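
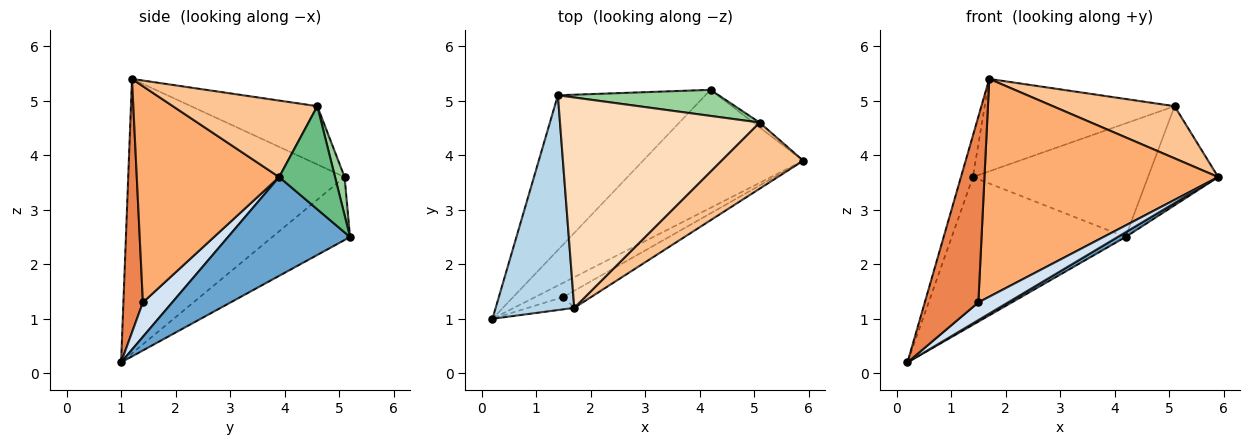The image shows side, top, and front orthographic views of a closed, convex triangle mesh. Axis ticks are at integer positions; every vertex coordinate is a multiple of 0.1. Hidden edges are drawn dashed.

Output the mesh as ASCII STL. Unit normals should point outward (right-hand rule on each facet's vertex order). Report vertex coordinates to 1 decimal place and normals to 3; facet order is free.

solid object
 facet normal 0.525 -0.034 -0.851
  outer loop
   vertex 4.2 5.2 2.5
   vertex 5.9 3.9 3.6
   vertex 0.2 1.0 0.2
  endloop
 endfacet
 facet normal -0.295 0.660 -0.691
  outer loop
   vertex 1.4 5.1 3.6
   vertex 4.2 5.2 2.5
   vertex 0.2 1.0 0.2
  endloop
 endfacet
 facet normal -0.960 0.053 0.275
  outer loop
   vertex 1.4 5.1 3.6
   vertex 0.2 1.0 0.2
   vertex 1.7 1.2 5.4
  endloop
 endfacet
 facet normal 0.610 -0.617 -0.497
  outer loop
   vertex 1.5 1.4 1.3
   vertex 0.2 1.0 0.2
   vertex 5.9 3.9 3.6
  endloop
 endfacet
 facet normal 0.341 -0.938 -0.062
  outer loop
   vertex 1.5 1.4 1.3
   vertex 1.7 1.2 5.4
   vertex 0.2 1.0 0.2
  endloop
 endfacet
 facet normal 0.519 -0.852 -0.067
  outer loop
   vertex 1.5 1.4 1.3
   vertex 5.9 3.9 3.6
   vertex 1.7 1.2 5.4
  endloop
 endfacet
 facet normal 0.592 -0.499 0.633
  outer loop
   vertex 5.1 4.6 4.9
   vertex 1.7 1.2 5.4
   vertex 5.9 3.9 3.6
  endloop
 endfacet
 facet normal -0.258 0.388 0.885
  outer loop
   vertex 5.1 4.6 4.9
   vertex 1.4 5.1 3.6
   vertex 1.7 1.2 5.4
  endloop
 endfacet
 facet normal 0.622 0.782 -0.038
  outer loop
   vertex 5.1 4.6 4.9
   vertex 5.9 3.9 3.6
   vertex 4.2 5.2 2.5
  endloop
 endfacet
 facet normal 0.053 0.973 0.223
  outer loop
   vertex 5.1 4.6 4.9
   vertex 4.2 5.2 2.5
   vertex 1.4 5.1 3.6
  endloop
 endfacet
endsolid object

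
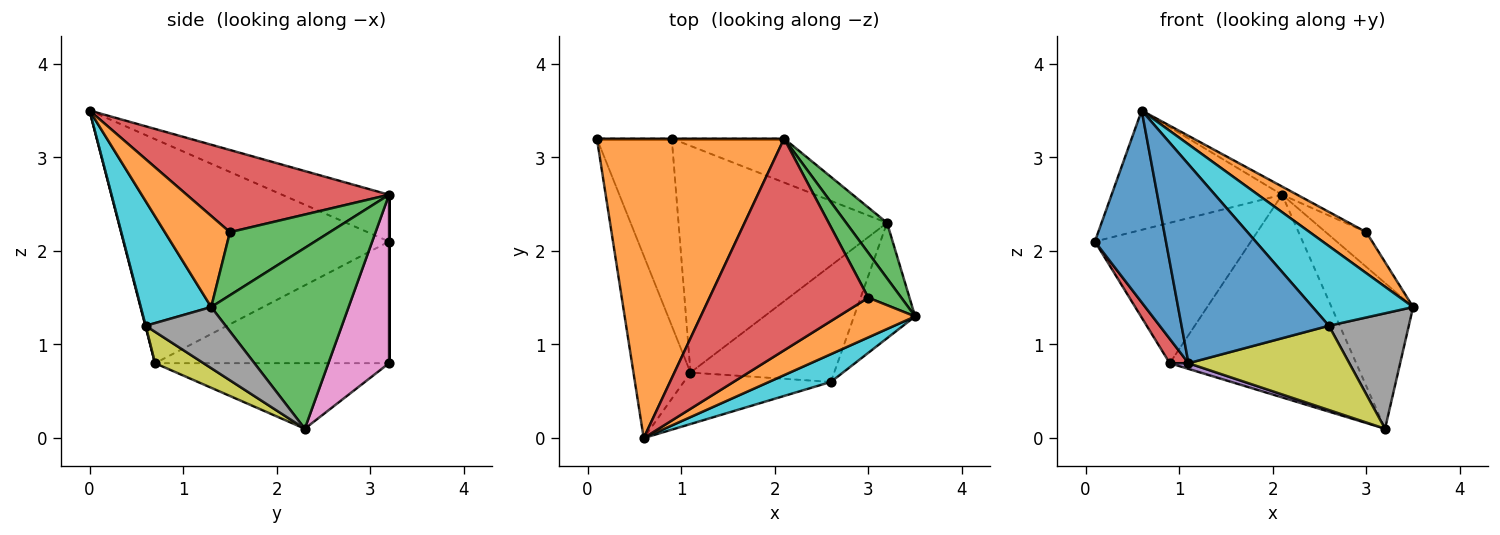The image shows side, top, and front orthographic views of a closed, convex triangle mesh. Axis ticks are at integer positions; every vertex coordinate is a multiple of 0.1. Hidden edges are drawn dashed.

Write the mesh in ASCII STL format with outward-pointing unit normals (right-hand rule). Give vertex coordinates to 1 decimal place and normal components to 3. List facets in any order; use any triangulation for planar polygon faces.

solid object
 facet normal -0.938 -0.251 -0.239
  outer loop
   vertex 1.1 0.7 0.8
   vertex 0.6 0.0 3.5
   vertex 0.1 3.2 2.1
  endloop
 endfacet
 facet normal -0.226 0.361 0.905
  outer loop
   vertex 2.1 3.2 2.6
   vertex 0.1 3.2 2.1
   vertex 0.6 0.0 3.5
  endloop
 endfacet
 facet normal 0.844 0.501 0.191
  outer loop
   vertex 2.1 3.2 2.6
   vertex 3.5 1.3 1.4
   vertex 3.2 2.3 0.1
  endloop
 endfacet
 facet normal -0.850 -0.068 -0.523
  outer loop
   vertex 0.9 3.2 0.8
   vertex 1.1 0.7 0.8
   vertex 0.1 3.2 2.1
  endloop
 endfacet
 facet normal -0.300 -0.024 -0.954
  outer loop
   vertex 0.9 3.2 0.8
   vertex 3.2 2.3 0.1
   vertex 1.1 0.7 0.8
  endloop
 endfacet
 facet normal 0.000 1.000 0.000
  outer loop
   vertex 0.9 3.2 0.8
   vertex 0.1 3.2 2.1
   vertex 2.1 3.2 2.6
  endloop
 endfacet
 facet normal 0.303 0.931 -0.202
  outer loop
   vertex 0.9 3.2 0.8
   vertex 2.1 3.2 2.6
   vertex 3.2 2.3 0.1
  endloop
 endfacet
 facet normal 0.577 -0.577 -0.577
  outer loop
   vertex 2.6 0.6 1.2
   vertex 3.2 2.3 0.1
   vertex 3.5 1.3 1.4
  endloop
 endfacet
 facet normal 0.174 -0.578 -0.798
  outer loop
   vertex 2.6 0.6 1.2
   vertex 1.1 0.7 0.8
   vertex 3.2 2.3 0.1
  endloop
 endfacet
 facet normal 0.552 -0.788 0.274
  outer loop
   vertex 2.6 0.6 1.2
   vertex 3.5 1.3 1.4
   vertex 0.6 0.0 3.5
  endloop
 endfacet
 facet normal 0.002 -0.968 -0.251
  outer loop
   vertex 2.6 0.6 1.2
   vertex 0.6 0.0 3.5
   vertex 1.1 0.7 0.8
  endloop
 endfacet
 facet normal 0.637 -0.554 0.536
  outer loop
   vertex 3.0 1.5 2.2
   vertex 0.6 0.0 3.5
   vertex 3.5 1.3 1.4
  endloop
 endfacet
 facet normal 0.834 0.339 0.436
  outer loop
   vertex 3.0 1.5 2.2
   vertex 3.5 1.3 1.4
   vertex 2.1 3.2 2.6
  endloop
 endfacet
 facet normal 0.459 0.034 0.888
  outer loop
   vertex 3.0 1.5 2.2
   vertex 2.1 3.2 2.6
   vertex 0.6 0.0 3.5
  endloop
 endfacet
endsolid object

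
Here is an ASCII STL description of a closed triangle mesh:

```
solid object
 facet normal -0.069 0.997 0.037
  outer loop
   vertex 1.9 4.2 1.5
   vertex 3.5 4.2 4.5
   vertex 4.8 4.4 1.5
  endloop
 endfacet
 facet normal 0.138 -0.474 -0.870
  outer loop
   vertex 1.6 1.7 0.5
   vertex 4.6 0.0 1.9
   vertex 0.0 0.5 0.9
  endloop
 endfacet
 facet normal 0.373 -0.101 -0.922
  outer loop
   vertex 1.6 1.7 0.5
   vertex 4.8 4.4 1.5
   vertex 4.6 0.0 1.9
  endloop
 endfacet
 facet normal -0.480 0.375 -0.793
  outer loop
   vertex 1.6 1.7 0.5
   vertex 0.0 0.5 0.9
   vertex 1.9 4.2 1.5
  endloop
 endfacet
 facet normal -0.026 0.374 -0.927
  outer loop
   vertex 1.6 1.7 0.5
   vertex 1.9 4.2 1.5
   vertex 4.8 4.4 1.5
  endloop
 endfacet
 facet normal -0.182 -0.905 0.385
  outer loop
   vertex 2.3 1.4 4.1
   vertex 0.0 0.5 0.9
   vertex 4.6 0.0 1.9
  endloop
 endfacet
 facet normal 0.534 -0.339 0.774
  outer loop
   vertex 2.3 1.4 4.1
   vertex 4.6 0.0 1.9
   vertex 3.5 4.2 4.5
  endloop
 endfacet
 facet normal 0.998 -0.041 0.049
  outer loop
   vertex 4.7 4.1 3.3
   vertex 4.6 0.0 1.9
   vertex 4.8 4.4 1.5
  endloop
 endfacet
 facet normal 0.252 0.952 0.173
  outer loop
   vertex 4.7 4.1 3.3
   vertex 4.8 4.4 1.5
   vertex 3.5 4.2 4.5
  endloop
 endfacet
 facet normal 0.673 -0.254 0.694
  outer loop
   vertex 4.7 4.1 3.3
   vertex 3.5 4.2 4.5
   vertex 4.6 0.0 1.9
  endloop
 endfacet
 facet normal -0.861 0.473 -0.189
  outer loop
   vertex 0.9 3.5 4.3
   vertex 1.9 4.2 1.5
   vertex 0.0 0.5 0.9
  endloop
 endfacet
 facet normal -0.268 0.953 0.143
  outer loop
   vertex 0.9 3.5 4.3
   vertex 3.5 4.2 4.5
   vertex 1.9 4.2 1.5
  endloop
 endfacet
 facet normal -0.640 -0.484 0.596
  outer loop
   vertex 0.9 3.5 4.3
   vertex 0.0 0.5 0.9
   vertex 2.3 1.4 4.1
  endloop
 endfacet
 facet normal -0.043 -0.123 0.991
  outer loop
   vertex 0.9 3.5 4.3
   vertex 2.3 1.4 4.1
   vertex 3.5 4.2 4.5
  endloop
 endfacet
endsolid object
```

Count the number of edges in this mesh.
21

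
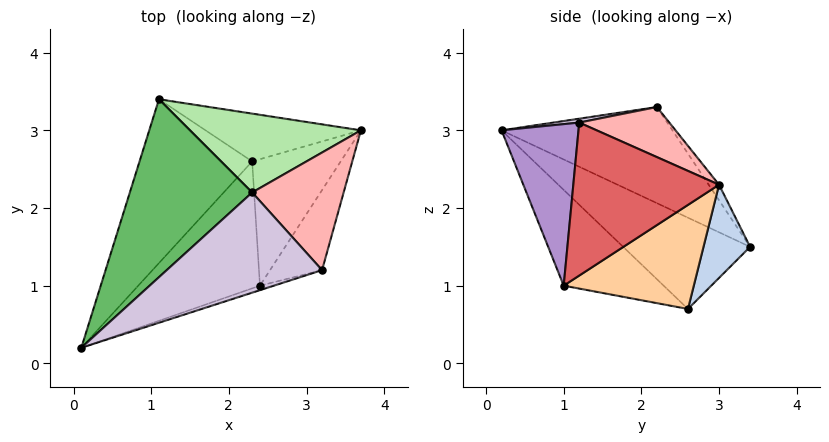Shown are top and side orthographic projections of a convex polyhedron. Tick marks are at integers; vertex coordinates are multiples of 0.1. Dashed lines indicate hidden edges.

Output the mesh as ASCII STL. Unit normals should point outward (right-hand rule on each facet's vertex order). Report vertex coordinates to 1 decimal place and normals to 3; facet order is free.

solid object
 facet normal -0.621 -0.165 -0.766
  outer loop
   vertex 2.3 2.6 0.7
   vertex 0.1 0.2 3.0
   vertex 1.1 3.4 1.5
  endloop
 endfacet
 facet normal 0.269 0.852 -0.449
  outer loop
   vertex 2.3 2.6 0.7
   vertex 1.1 3.4 1.5
   vertex 3.7 3.0 2.3
  endloop
 endfacet
 facet normal -0.608 -0.183 -0.772
  outer loop
   vertex 2.4 1.0 1.0
   vertex 0.1 0.2 3.0
   vertex 2.3 2.6 0.7
  endloop
 endfacet
 facet normal 0.760 -0.074 -0.646
  outer loop
   vertex 2.4 1.0 1.0
   vertex 2.3 2.6 0.7
   vertex 3.7 3.0 2.3
  endloop
 endfacet
 facet normal -0.539 0.490 0.686
  outer loop
   vertex 2.3 2.2 3.3
   vertex 1.1 3.4 1.5
   vertex 0.1 0.2 3.0
  endloop
 endfacet
 facet normal -0.053 0.814 0.578
  outer loop
   vertex 2.3 2.2 3.3
   vertex 3.7 3.0 2.3
   vertex 1.1 3.4 1.5
  endloop
 endfacet
 facet normal 0.877 -0.376 -0.298
  outer loop
   vertex 3.2 1.2 3.1
   vertex 2.4 1.0 1.0
   vertex 3.7 3.0 2.3
  endloop
 endfacet
 facet normal 0.465 0.249 0.850
  outer loop
   vertex 3.2 1.2 3.1
   vertex 3.7 3.0 2.3
   vertex 2.3 2.2 3.3
  endloop
 endfacet
 facet normal 0.308 -0.951 -0.027
  outer loop
   vertex 3.2 1.2 3.1
   vertex 0.1 0.2 3.0
   vertex 2.4 1.0 1.0
  endloop
 endfacet
 facet normal 0.025 -0.175 0.984
  outer loop
   vertex 3.2 1.2 3.1
   vertex 2.3 2.2 3.3
   vertex 0.1 0.2 3.0
  endloop
 endfacet
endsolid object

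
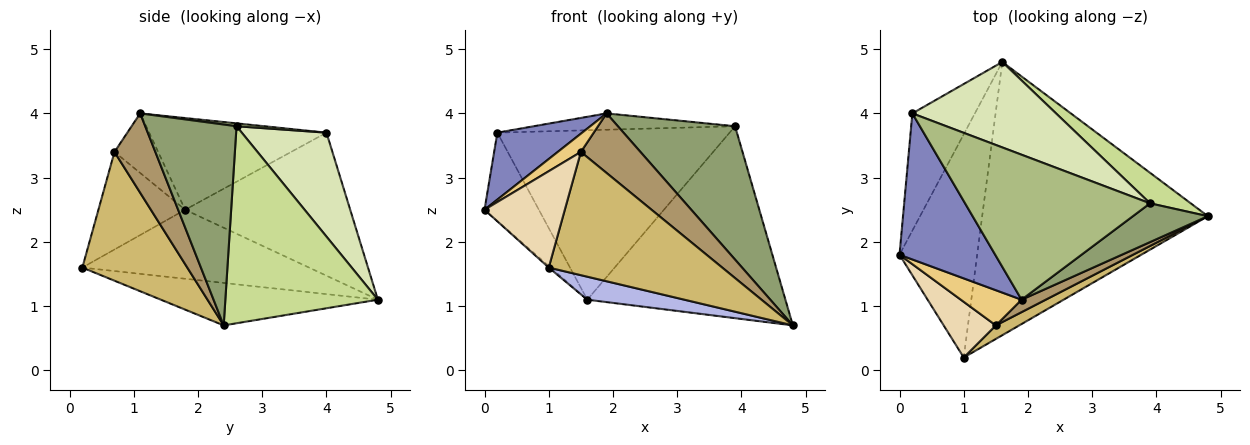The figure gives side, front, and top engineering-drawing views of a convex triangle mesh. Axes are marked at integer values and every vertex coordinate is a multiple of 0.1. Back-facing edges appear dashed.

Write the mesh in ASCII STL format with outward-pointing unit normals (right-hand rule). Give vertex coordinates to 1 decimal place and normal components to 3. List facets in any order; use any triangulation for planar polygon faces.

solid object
 facet normal -0.877 0.289 -0.383
  outer loop
   vertex 0.2 4.0 3.7
   vertex 1.6 4.8 1.1
   vertex 0.0 1.8 2.5
  endloop
 endfacet
 facet normal -0.657 -0.314 0.685
  outer loop
   vertex 0.2 4.0 3.7
   vertex 0.0 1.8 2.5
   vertex 1.9 1.1 4.0
  endloop
 endfacet
 facet normal -0.664 0.005 -0.748
  outer loop
   vertex 1.0 0.2 1.6
   vertex 0.0 1.8 2.5
   vertex 1.6 4.8 1.1
  endloop
 endfacet
 facet normal -0.184 -0.082 -0.979
  outer loop
   vertex 1.0 0.2 1.6
   vertex 1.6 4.8 1.1
   vertex 4.8 2.4 0.7
  endloop
 endfacet
 facet normal 0.599 -0.769 0.224
  outer loop
   vertex 3.9 2.6 3.8
   vertex 1.9 1.1 4.0
   vertex 4.8 2.4 0.7
  endloop
 endfacet
 facet normal 0.015 0.112 0.994
  outer loop
   vertex 3.9 2.6 3.8
   vertex 0.2 4.0 3.7
   vertex 1.9 1.1 4.0
  endloop
 endfacet
 facet normal 0.605 0.786 0.125
  outer loop
   vertex 3.9 2.6 3.8
   vertex 4.8 2.4 0.7
   vertex 1.6 4.8 1.1
  endloop
 endfacet
 facet normal 0.310 0.849 0.428
  outer loop
   vertex 3.9 2.6 3.8
   vertex 1.6 4.8 1.1
   vertex 0.2 4.0 3.7
  endloop
 endfacet
 facet normal 0.558 -0.813 0.170
  outer loop
   vertex 1.5 0.7 3.4
   vertex 4.8 2.4 0.7
   vertex 1.9 1.1 4.0
  endloop
 endfacet
 facet normal 0.515 -0.852 0.093
  outer loop
   vertex 1.5 0.7 3.4
   vertex 1.0 0.2 1.6
   vertex 4.8 2.4 0.7
  endloop
 endfacet
 facet normal -0.657 -0.348 0.669
  outer loop
   vertex 1.5 0.7 3.4
   vertex 1.9 1.1 4.0
   vertex 0.0 1.8 2.5
  endloop
 endfacet
 facet normal -0.683 -0.632 0.365
  outer loop
   vertex 1.5 0.7 3.4
   vertex 0.0 1.8 2.5
   vertex 1.0 0.2 1.6
  endloop
 endfacet
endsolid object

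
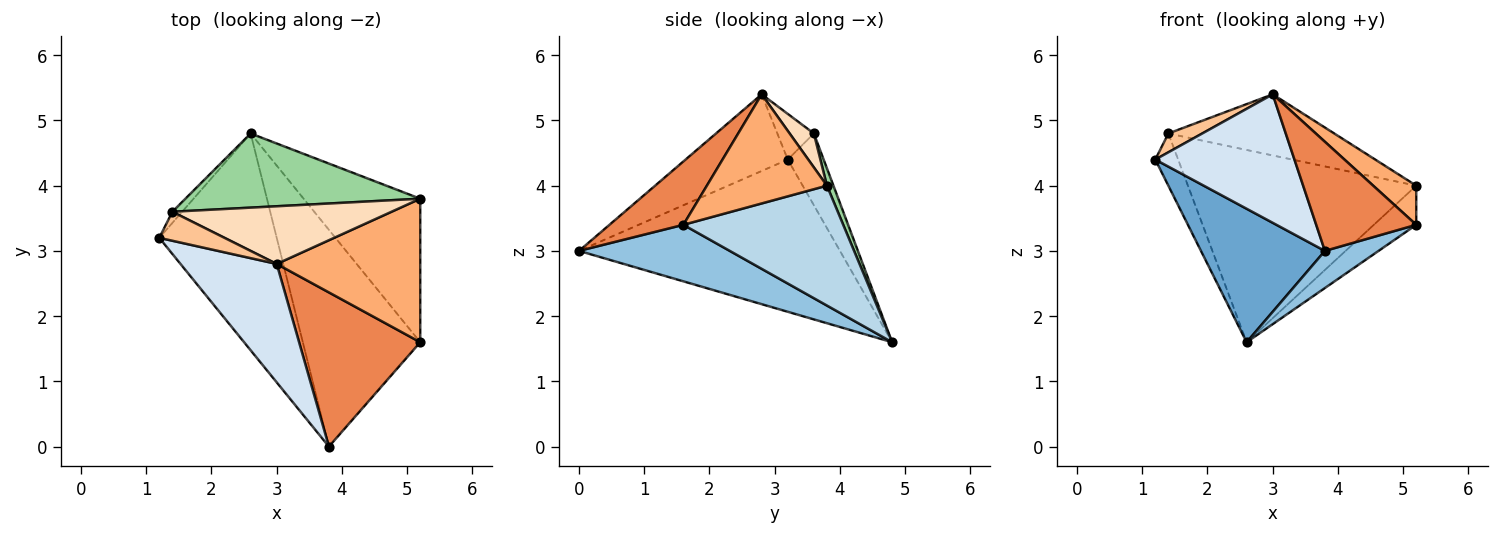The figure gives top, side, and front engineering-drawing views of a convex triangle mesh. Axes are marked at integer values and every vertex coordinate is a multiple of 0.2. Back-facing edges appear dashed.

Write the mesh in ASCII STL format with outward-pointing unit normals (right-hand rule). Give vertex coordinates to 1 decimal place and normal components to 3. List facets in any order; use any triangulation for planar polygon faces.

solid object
 facet normal -0.741 -0.352 -0.572
  outer loop
   vertex 2.6 4.8 1.6
   vertex 3.8 0.0 3.0
   vertex 1.2 3.2 4.4
  endloop
 endfacet
 facet normal 0.429 -0.153 -0.890
  outer loop
   vertex 2.6 4.8 1.6
   vertex 5.2 1.6 3.4
   vertex 3.8 0.0 3.0
  endloop
 endfacet
 facet normal 0.704 0.187 -0.685
  outer loop
   vertex 5.2 3.8 4.0
   vertex 5.2 1.6 3.4
   vertex 2.6 4.8 1.6
  endloop
 endfacet
 facet normal -0.475 -0.647 0.596
  outer loop
   vertex 3.0 2.8 5.4
   vertex 1.2 3.2 4.4
   vertex 3.8 0.0 3.0
  endloop
 endfacet
 facet normal 0.393 -0.531 0.751
  outer loop
   vertex 3.0 2.8 5.4
   vertex 3.8 0.0 3.0
   vertex 5.2 1.6 3.4
  endloop
 endfacet
 facet normal 0.591 -0.212 0.778
  outer loop
   vertex 3.0 2.8 5.4
   vertex 5.2 1.6 3.4
   vertex 5.2 3.8 4.0
  endloop
 endfacet
 facet normal -0.506 -0.470 0.723
  outer loop
   vertex 1.4 3.6 4.8
   vertex 1.2 3.2 4.4
   vertex 3.0 2.8 5.4
  endloop
 endfacet
 facet normal 0.106 0.723 0.683
  outer loop
   vertex 1.4 3.6 4.8
   vertex 3.0 2.8 5.4
   vertex 5.2 3.8 4.0
  endloop
 endfacet
 facet normal -0.838 0.533 -0.114
  outer loop
   vertex 1.4 3.6 4.8
   vertex 2.6 4.8 1.6
   vertex 1.2 3.2 4.4
  endloop
 endfacet
 facet normal 0.027 0.933 0.360
  outer loop
   vertex 1.4 3.6 4.8
   vertex 5.2 3.8 4.0
   vertex 2.6 4.8 1.6
  endloop
 endfacet
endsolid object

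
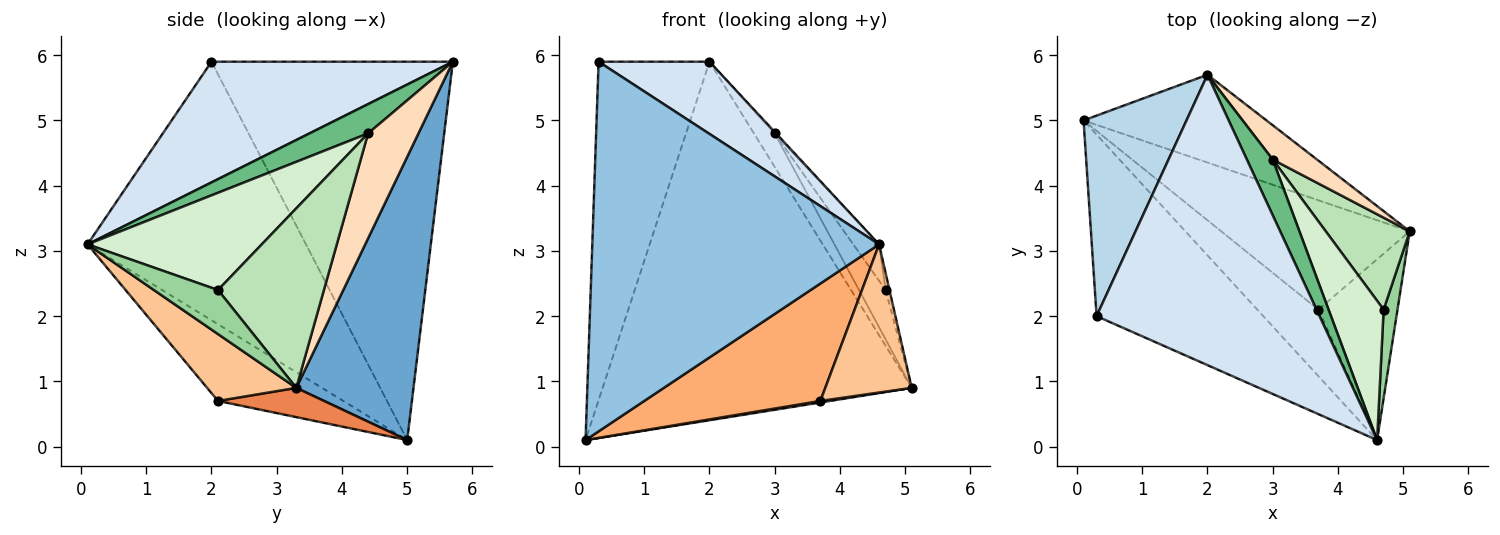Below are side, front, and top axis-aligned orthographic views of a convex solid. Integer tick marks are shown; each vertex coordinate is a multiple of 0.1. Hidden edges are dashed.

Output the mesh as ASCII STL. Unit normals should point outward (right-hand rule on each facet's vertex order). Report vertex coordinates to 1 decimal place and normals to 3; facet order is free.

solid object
 facet normal 0.346 0.911 -0.223
  outer loop
   vertex 2.0 5.7 5.9
   vertex 5.1 3.3 0.9
   vertex 0.1 5.0 0.1
  endloop
 endfacet
 facet normal -0.564 -0.741 -0.364
  outer loop
   vertex 0.3 2.0 5.9
   vertex 0.1 5.0 0.1
   vertex 4.6 0.1 3.1
  endloop
 endfacet
 facet normal -0.882 0.405 0.240
  outer loop
   vertex 0.3 2.0 5.9
   vertex 2.0 5.7 5.9
   vertex 0.1 5.0 0.1
  endloop
 endfacet
 facet normal 0.465 -0.214 0.859
  outer loop
   vertex 0.3 2.0 5.9
   vertex 4.6 0.1 3.1
   vertex 2.0 5.7 5.9
  endloop
 endfacet
 facet normal 0.153 -0.014 -0.988
  outer loop
   vertex 3.7 2.1 0.7
   vertex 0.1 5.0 0.1
   vertex 5.1 3.3 0.9
  endloop
 endfacet
 facet normal -0.526 -0.740 -0.419
  outer loop
   vertex 3.7 2.1 0.7
   vertex 4.6 0.1 3.1
   vertex 0.1 5.0 0.1
  endloop
 endfacet
 facet normal 0.547 -0.531 -0.647
  outer loop
   vertex 3.7 2.1 0.7
   vertex 5.1 3.3 0.9
   vertex 4.6 0.1 3.1
  endloop
 endfacet
 facet normal 0.861 0.355 0.364
  outer loop
   vertex 3.0 4.4 4.8
   vertex 5.1 3.3 0.9
   vertex 2.0 5.7 5.9
  endloop
 endfacet
 facet normal 0.750 0.018 0.661
  outer loop
   vertex 3.0 4.4 4.8
   vertex 2.0 5.7 5.9
   vertex 4.6 0.1 3.1
  endloop
 endfacet
 facet normal 0.952 0.057 0.300
  outer loop
   vertex 4.7 2.1 2.4
   vertex 4.6 0.1 3.1
   vertex 5.1 3.3 0.9
  endloop
 endfacet
 facet normal 0.883 0.222 0.413
  outer loop
   vertex 4.7 2.1 2.4
   vertex 5.1 3.3 0.9
   vertex 3.0 4.4 4.8
  endloop
 endfacet
 facet normal 0.863 0.128 0.489
  outer loop
   vertex 4.7 2.1 2.4
   vertex 3.0 4.4 4.8
   vertex 4.6 0.1 3.1
  endloop
 endfacet
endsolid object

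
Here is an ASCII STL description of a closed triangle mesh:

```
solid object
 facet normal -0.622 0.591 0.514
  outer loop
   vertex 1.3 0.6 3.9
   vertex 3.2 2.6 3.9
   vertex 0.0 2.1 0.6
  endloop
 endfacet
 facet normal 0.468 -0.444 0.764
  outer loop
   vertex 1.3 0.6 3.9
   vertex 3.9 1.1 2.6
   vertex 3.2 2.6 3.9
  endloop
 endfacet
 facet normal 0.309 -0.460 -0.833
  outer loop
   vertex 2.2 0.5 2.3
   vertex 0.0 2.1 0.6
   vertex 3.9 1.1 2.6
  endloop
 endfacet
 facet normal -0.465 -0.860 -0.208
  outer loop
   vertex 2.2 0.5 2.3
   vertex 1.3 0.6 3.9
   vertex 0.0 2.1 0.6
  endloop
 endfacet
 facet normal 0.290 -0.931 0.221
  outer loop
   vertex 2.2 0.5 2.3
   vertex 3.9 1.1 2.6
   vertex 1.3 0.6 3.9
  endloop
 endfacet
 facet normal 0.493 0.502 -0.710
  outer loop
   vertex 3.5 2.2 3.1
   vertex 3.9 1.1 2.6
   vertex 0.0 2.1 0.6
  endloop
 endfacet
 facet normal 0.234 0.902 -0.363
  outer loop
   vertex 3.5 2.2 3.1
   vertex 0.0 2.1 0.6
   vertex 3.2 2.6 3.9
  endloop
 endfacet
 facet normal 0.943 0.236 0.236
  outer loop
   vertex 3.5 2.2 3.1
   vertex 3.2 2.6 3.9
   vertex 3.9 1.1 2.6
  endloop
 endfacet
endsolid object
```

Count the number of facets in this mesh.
8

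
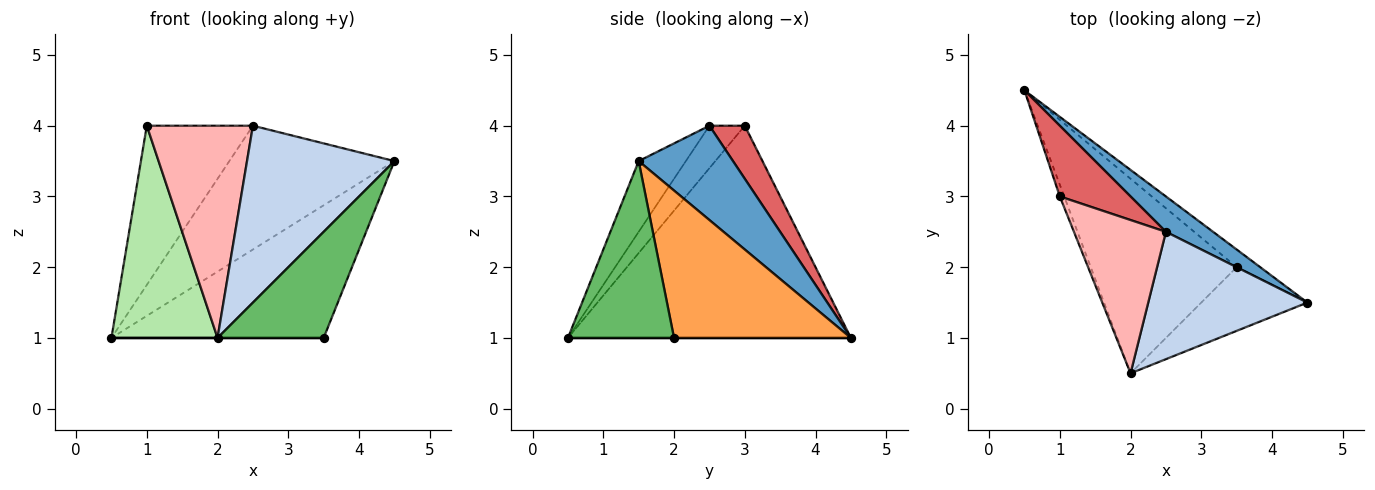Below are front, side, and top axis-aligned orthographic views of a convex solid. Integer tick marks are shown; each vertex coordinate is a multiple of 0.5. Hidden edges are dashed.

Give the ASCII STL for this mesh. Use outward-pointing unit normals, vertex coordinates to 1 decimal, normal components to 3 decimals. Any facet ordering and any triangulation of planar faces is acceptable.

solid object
 facet normal 0.482 0.843 0.241
  outer loop
   vertex 2.5 2.5 4.0
   vertex 4.5 1.5 3.5
   vertex 0.5 4.5 1.0
  endloop
 endfacet
 facet normal -0.251 -0.785 0.566
  outer loop
   vertex 2.5 2.5 4.0
   vertex 2.0 0.5 1.0
   vertex 4.5 1.5 3.5
  endloop
 endfacet
 facet normal 0.637 0.764 -0.102
  outer loop
   vertex 3.5 2.0 1.0
   vertex 0.5 4.5 1.0
   vertex 4.5 1.5 3.5
  endloop
 endfacet
 facet normal 0.000 0.000 -1.000
  outer loop
   vertex 3.5 2.0 1.0
   vertex 2.0 0.5 1.0
   vertex 0.5 4.5 1.0
  endloop
 endfacet
 facet normal 0.651 -0.651 -0.391
  outer loop
   vertex 3.5 2.0 1.0
   vertex 4.5 1.5 3.5
   vertex 2.0 0.5 1.0
  endloop
 endfacet
 facet normal -0.936 -0.351 -0.020
  outer loop
   vertex 1.0 3.0 4.0
   vertex 0.5 4.5 1.0
   vertex 2.0 0.5 1.0
  endloop
 endfacet
 facet normal 0.291 0.874 0.389
  outer loop
   vertex 1.0 3.0 4.0
   vertex 2.5 2.5 4.0
   vertex 0.5 4.5 1.0
  endloop
 endfacet
 facet normal -0.261 -0.783 0.565
  outer loop
   vertex 1.0 3.0 4.0
   vertex 2.0 0.5 1.0
   vertex 2.5 2.5 4.0
  endloop
 endfacet
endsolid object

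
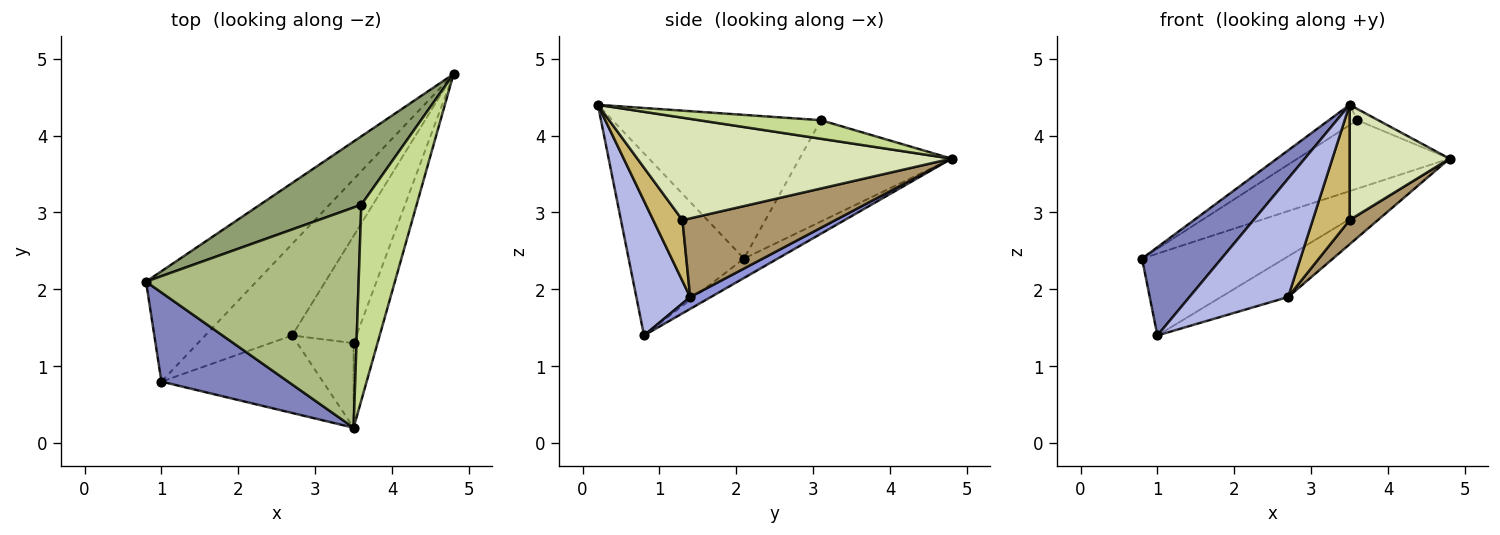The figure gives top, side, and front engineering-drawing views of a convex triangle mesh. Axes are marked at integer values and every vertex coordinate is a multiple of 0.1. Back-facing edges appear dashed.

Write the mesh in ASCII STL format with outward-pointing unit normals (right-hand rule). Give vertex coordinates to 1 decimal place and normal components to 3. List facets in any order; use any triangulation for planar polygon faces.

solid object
 facet normal -0.140 0.590 -0.795
  outer loop
   vertex 1.0 0.8 1.4
   vertex 0.8 2.1 2.4
   vertex 4.8 4.8 3.7
  endloop
 endfacet
 facet normal -0.715 -0.492 0.497
  outer loop
   vertex 1.0 0.8 1.4
   vertex 3.5 0.2 4.4
   vertex 0.8 2.1 2.4
  endloop
 endfacet
 facet normal 0.124 0.403 -0.907
  outer loop
   vertex 2.7 1.4 1.9
   vertex 1.0 0.8 1.4
   vertex 4.8 4.8 3.7
  endloop
 endfacet
 facet normal 0.415 -0.761 -0.498
  outer loop
   vertex 2.7 1.4 1.9
   vertex 3.5 0.2 4.4
   vertex 1.0 0.8 1.4
  endloop
 endfacet
 facet normal -0.577 0.577 0.577
  outer loop
   vertex 3.6 3.1 4.2
   vertex 4.8 4.8 3.7
   vertex 0.8 2.1 2.4
  endloop
 endfacet
 facet normal -0.558 0.076 0.826
  outer loop
   vertex 3.6 3.1 4.2
   vertex 0.8 2.1 2.4
   vertex 3.5 0.2 4.4
  endloop
 endfacet
 facet normal 0.317 0.054 0.947
  outer loop
   vertex 3.6 3.1 4.2
   vertex 3.5 0.2 4.4
   vertex 4.8 4.8 3.7
  endloop
 endfacet
 facet normal 0.930 -0.296 -0.217
  outer loop
   vertex 3.5 1.3 2.9
   vertex 4.8 4.8 3.7
   vertex 3.5 0.2 4.4
  endloop
 endfacet
 facet normal 0.766 -0.141 -0.627
  outer loop
   vertex 3.5 1.3 2.9
   vertex 2.7 1.4 1.9
   vertex 4.8 4.8 3.7
  endloop
 endfacet
 facet normal 0.538 -0.680 -0.498
  outer loop
   vertex 3.5 1.3 2.9
   vertex 3.5 0.2 4.4
   vertex 2.7 1.4 1.9
  endloop
 endfacet
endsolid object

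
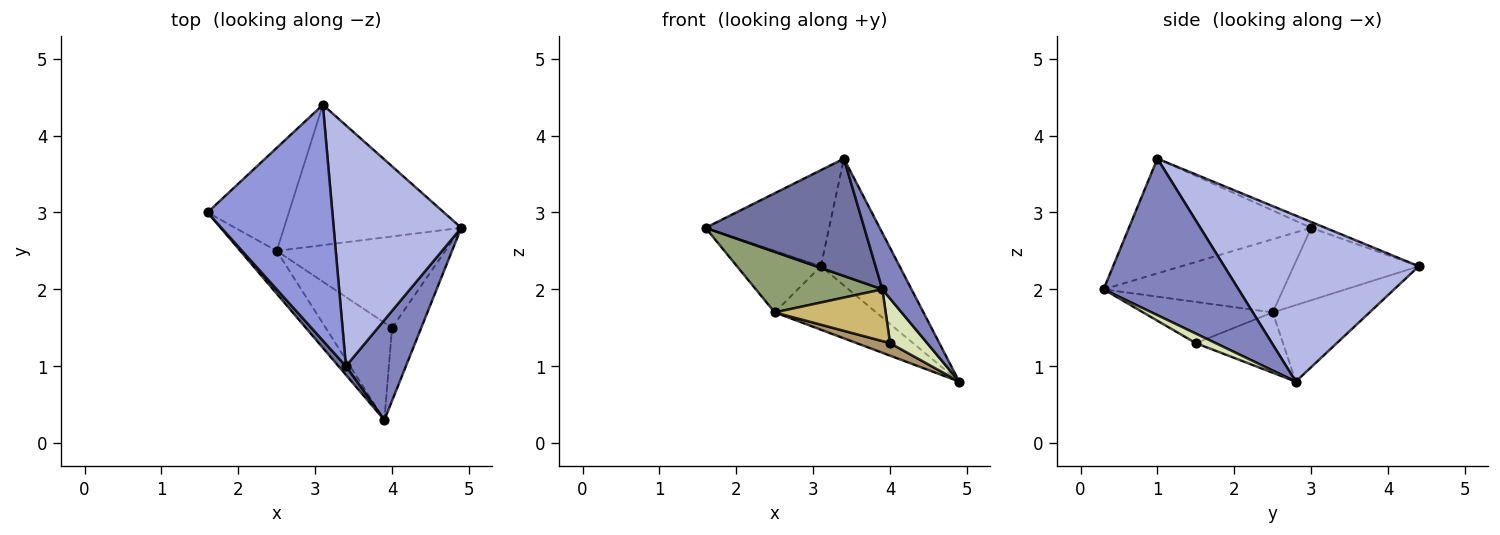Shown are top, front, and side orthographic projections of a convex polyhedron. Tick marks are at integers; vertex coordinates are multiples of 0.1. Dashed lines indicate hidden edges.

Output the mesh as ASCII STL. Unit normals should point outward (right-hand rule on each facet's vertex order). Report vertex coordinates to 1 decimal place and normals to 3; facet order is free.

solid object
 facet normal -0.753 -0.656 0.049
  outer loop
   vertex 3.4 1.0 3.7
   vertex 1.6 3.0 2.8
   vertex 3.9 0.3 2.0
  endloop
 endfacet
 facet normal 0.915 -0.198 0.351
  outer loop
   vertex 3.4 1.0 3.7
   vertex 3.9 0.3 2.0
   vertex 4.9 2.8 0.8
  endloop
 endfacet
 facet normal -0.044 0.377 0.925
  outer loop
   vertex 3.1 4.4 2.3
   vertex 1.6 3.0 2.8
   vertex 3.4 1.0 3.7
  endloop
 endfacet
 facet normal 0.755 0.306 0.580
  outer loop
   vertex 3.1 4.4 2.3
   vertex 3.4 1.0 3.7
   vertex 4.9 2.8 0.8
  endloop
 endfacet
 facet normal -0.757 -0.533 -0.377
  outer loop
   vertex 2.5 2.5 1.7
   vertex 3.9 0.3 2.0
   vertex 1.6 3.0 2.8
  endloop
 endfacet
 facet normal -0.607 0.407 -0.682
  outer loop
   vertex 2.5 2.5 1.7
   vertex 1.6 3.0 2.8
   vertex 3.1 4.4 2.3
  endloop
 endfacet
 facet normal -0.366 0.383 -0.848
  outer loop
   vertex 2.5 2.5 1.7
   vertex 3.1 4.4 2.3
   vertex 4.9 2.8 0.8
  endloop
 endfacet
 facet normal 0.268 -0.502 -0.822
  outer loop
   vertex 4.0 1.5 1.3
   vertex 4.9 2.8 0.8
   vertex 3.9 0.3 2.0
  endloop
 endfacet
 facet normal -0.334 -0.128 -0.934
  outer loop
   vertex 4.0 1.5 1.3
   vertex 2.5 2.5 1.7
   vertex 4.9 2.8 0.8
  endloop
 endfacet
 facet normal -0.481 -0.412 -0.774
  outer loop
   vertex 4.0 1.5 1.3
   vertex 3.9 0.3 2.0
   vertex 2.5 2.5 1.7
  endloop
 endfacet
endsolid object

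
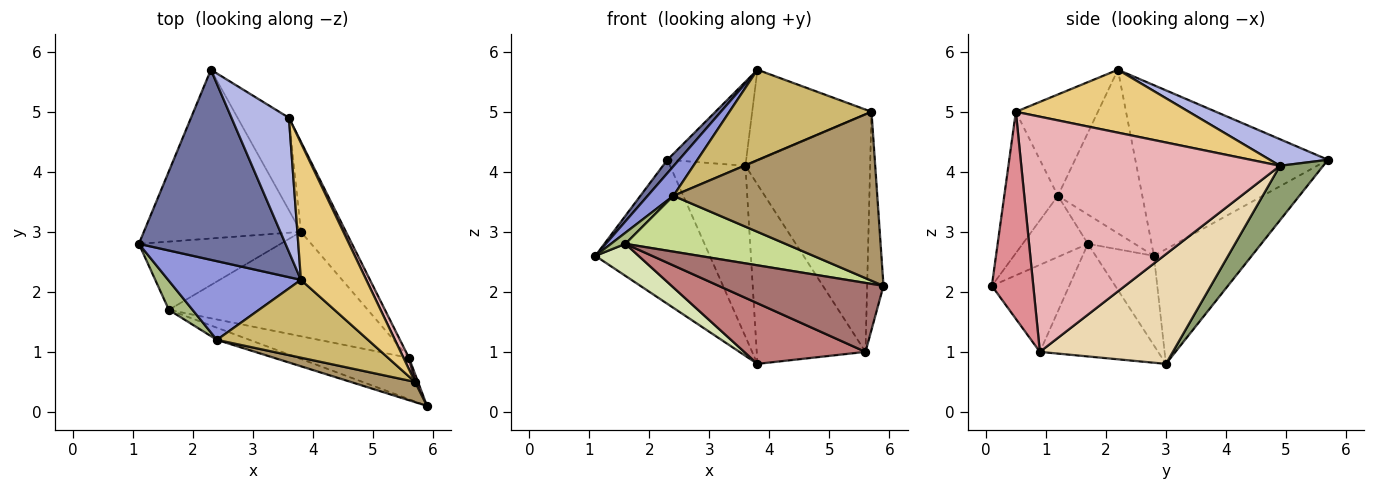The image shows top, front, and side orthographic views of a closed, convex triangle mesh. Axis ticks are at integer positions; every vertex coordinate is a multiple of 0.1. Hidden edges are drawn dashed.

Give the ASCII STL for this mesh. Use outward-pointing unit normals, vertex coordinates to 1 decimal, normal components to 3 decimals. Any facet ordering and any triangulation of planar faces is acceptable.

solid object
 facet normal -0.758 -0.046 0.651
  outer loop
   vertex 3.8 2.2 5.7
   vertex 2.3 5.7 4.2
   vertex 1.1 2.8 2.6
  endloop
 endfacet
 facet normal -0.485 0.568 -0.665
  outer loop
   vertex 3.8 3.0 0.8
   vertex 1.1 2.8 2.6
   vertex 2.3 5.7 4.2
  endloop
 endfacet
 facet normal -0.755 -0.230 0.613
  outer loop
   vertex 2.4 1.2 3.6
   vertex 3.8 2.2 5.7
   vertex 1.1 2.8 2.6
  endloop
 endfacet
 facet normal 0.365 0.494 0.789
  outer loop
   vertex 3.6 4.9 4.1
   vertex 2.3 5.7 4.2
   vertex 3.8 2.2 5.7
  endloop
 endfacet
 facet normal 0.451 0.785 -0.425
  outer loop
   vertex 3.6 4.9 4.1
   vertex 3.8 3.0 0.8
   vertex 2.3 5.7 4.2
  endloop
 endfacet
 facet normal -0.757 -0.233 0.611
  outer loop
   vertex 1.6 1.7 2.8
   vertex 2.4 1.2 3.6
   vertex 1.1 2.8 2.6
  endloop
 endfacet
 facet normal -0.370 -0.908 -0.197
  outer loop
   vertex 1.6 1.7 2.8
   vertex 5.9 0.1 2.1
   vertex 2.4 1.2 3.6
  endloop
 endfacet
 facet normal -0.497 -0.369 -0.786
  outer loop
   vertex 1.6 1.7 2.8
   vertex 1.1 2.8 2.6
   vertex 3.8 3.0 0.8
  endloop
 endfacet
 facet normal -0.253 -0.961 0.115
  outer loop
   vertex 5.7 0.5 5.0
   vertex 2.4 1.2 3.6
   vertex 5.9 0.1 2.1
  endloop
 endfacet
 facet normal -0.401 -0.694 0.598
  outer loop
   vertex 5.7 0.5 5.0
   vertex 3.8 2.2 5.7
   vertex 2.4 1.2 3.6
  endloop
 endfacet
 facet normal 0.626 0.432 0.650
  outer loop
   vertex 5.7 0.5 5.0
   vertex 3.6 4.9 4.1
   vertex 3.8 2.2 5.7
  endloop
 endfacet
 facet normal 0.738 0.603 -0.303
  outer loop
   vertex 5.6 0.9 1.0
   vertex 3.8 3.0 0.8
   vertex 3.6 4.9 4.1
  endloop
 endfacet
 facet normal -0.374 -0.796 -0.477
  outer loop
   vertex 5.6 0.9 1.0
   vertex 5.9 0.1 2.1
   vertex 1.6 1.7 2.8
  endloop
 endfacet
 facet normal -0.440 -0.451 -0.777
  outer loop
   vertex 5.6 0.9 1.0
   vertex 1.6 1.7 2.8
   vertex 3.8 3.0 0.8
  endloop
 endfacet
 facet normal 0.930 0.367 0.013
  outer loop
   vertex 5.6 0.9 1.0
   vertex 5.7 0.5 5.0
   vertex 5.9 0.1 2.1
  endloop
 endfacet
 facet normal 0.901 0.434 0.021
  outer loop
   vertex 5.6 0.9 1.0
   vertex 3.6 4.9 4.1
   vertex 5.7 0.5 5.0
  endloop
 endfacet
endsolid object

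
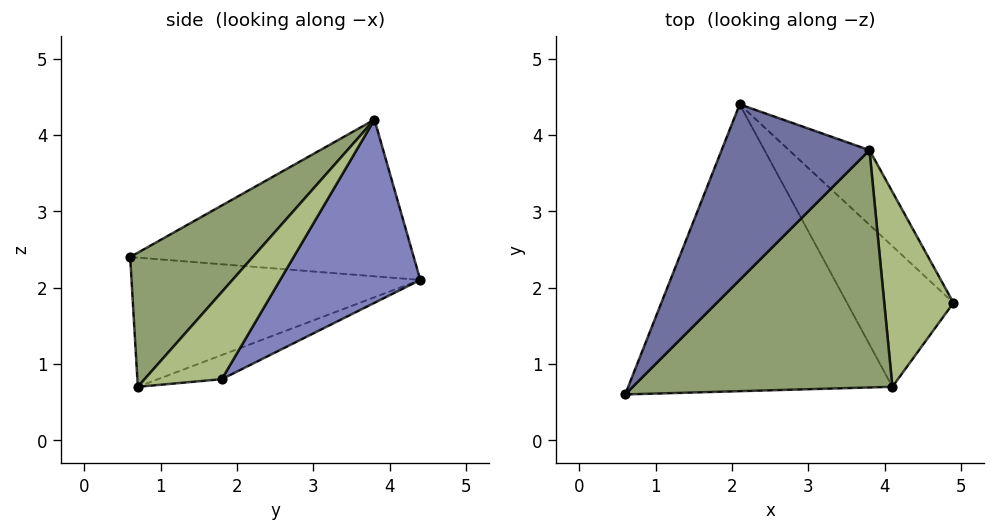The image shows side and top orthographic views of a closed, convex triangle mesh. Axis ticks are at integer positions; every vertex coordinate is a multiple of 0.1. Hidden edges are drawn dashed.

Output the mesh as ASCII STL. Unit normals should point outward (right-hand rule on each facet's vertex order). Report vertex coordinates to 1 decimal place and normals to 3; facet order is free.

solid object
 facet normal -0.688 0.323 0.650
  outer loop
   vertex 3.8 3.8 4.2
   vertex 2.1 4.4 2.1
   vertex 0.6 0.6 2.4
  endloop
 endfacet
 facet normal 0.590 0.765 -0.259
  outer loop
   vertex 3.8 3.8 4.2
   vertex 4.9 1.8 0.8
   vertex 2.1 4.4 2.1
  endloop
 endfacet
 facet normal -0.437 0.102 -0.894
  outer loop
   vertex 4.1 0.7 0.7
   vertex 0.6 0.6 2.4
   vertex 2.1 4.4 2.1
  endloop
 endfacet
 facet normal -0.215 0.242 -0.946
  outer loop
   vertex 4.1 0.7 0.7
   vertex 2.1 4.4 2.1
   vertex 4.9 1.8 0.8
  endloop
 endfacet
 facet normal 0.331 -0.692 0.641
  outer loop
   vertex 4.1 0.7 0.7
   vertex 3.8 3.8 4.2
   vertex 0.6 0.6 2.4
  endloop
 endfacet
 facet normal 0.664 -0.531 0.527
  outer loop
   vertex 4.1 0.7 0.7
   vertex 4.9 1.8 0.8
   vertex 3.8 3.8 4.2
  endloop
 endfacet
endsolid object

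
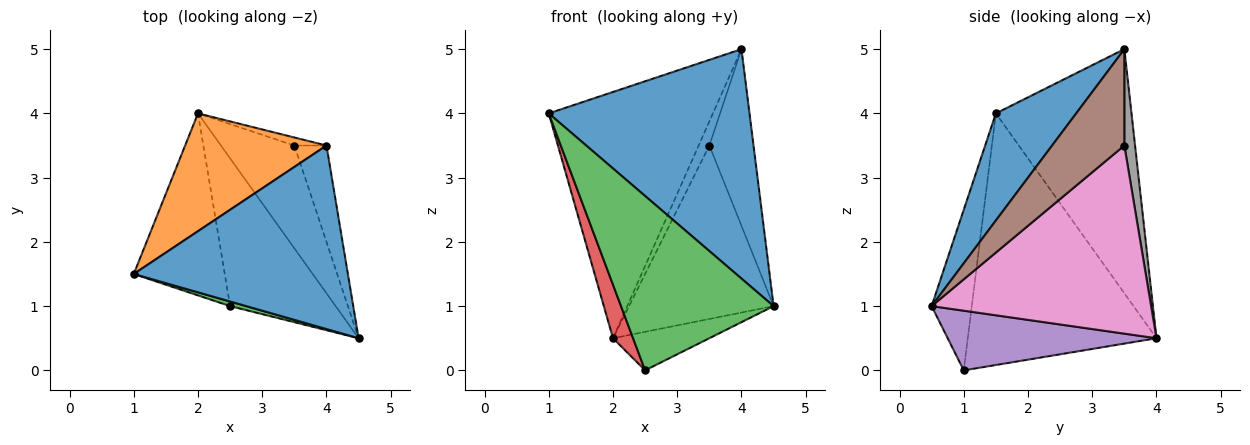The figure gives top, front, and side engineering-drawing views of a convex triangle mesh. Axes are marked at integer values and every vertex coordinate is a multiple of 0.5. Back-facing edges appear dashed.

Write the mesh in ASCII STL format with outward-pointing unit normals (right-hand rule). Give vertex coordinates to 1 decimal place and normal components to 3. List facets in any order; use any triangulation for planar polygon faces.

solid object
 facet normal 0.298 -0.745 0.596
  outer loop
   vertex 4.0 3.5 5.0
   vertex 1.0 1.5 4.0
   vertex 4.5 0.5 1.0
  endloop
 endfacet
 facet normal -0.598 0.723 0.346
  outer loop
   vertex 2.0 4.0 0.5
   vertex 1.0 1.5 4.0
   vertex 4.0 3.5 5.0
  endloop
 endfacet
 facet normal -0.254 -0.967 0.025
  outer loop
   vertex 2.5 1.0 0.0
   vertex 4.5 0.5 1.0
   vertex 1.0 1.5 4.0
  endloop
 endfacet
 facet normal -0.936 -0.100 -0.338
  outer loop
   vertex 2.5 1.0 0.0
   vertex 1.0 1.5 4.0
   vertex 2.0 4.0 0.5
  endloop
 endfacet
 facet normal 0.480 0.221 -0.849
  outer loop
   vertex 2.5 1.0 0.0
   vertex 2.0 4.0 0.5
   vertex 4.5 0.5 1.0
  endloop
 endfacet
 facet normal 0.821 0.502 -0.274
  outer loop
   vertex 3.5 3.5 3.5
   vertex 4.0 3.5 5.0
   vertex 4.5 0.5 1.0
  endloop
 endfacet
 facet normal 0.794 0.523 -0.310
  outer loop
   vertex 3.5 3.5 3.5
   vertex 4.5 0.5 1.0
   vertex 2.0 4.0 0.5
  endloop
 endfacet
 facet normal 0.688 0.688 -0.229
  outer loop
   vertex 3.5 3.5 3.5
   vertex 2.0 4.0 0.5
   vertex 4.0 3.5 5.0
  endloop
 endfacet
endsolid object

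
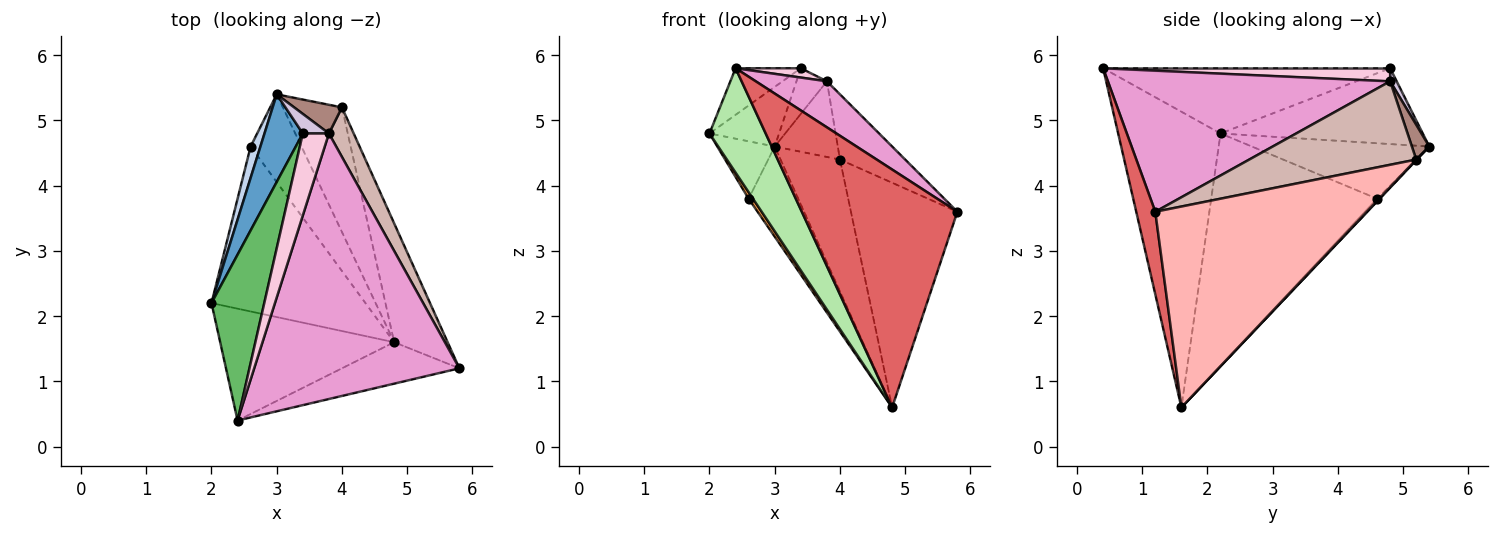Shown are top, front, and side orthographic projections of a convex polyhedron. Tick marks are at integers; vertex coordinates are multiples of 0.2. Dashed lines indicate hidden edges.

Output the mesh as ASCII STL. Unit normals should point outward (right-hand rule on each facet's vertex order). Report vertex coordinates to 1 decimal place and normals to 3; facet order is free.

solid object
 facet normal -0.853 0.294 0.431
  outer loop
   vertex 3.4 4.8 5.8
   vertex 3.0 5.4 4.6
   vertex 2.0 2.2 4.8
  endloop
 endfacet
 facet normal -0.938 0.304 0.166
  outer loop
   vertex 2.6 4.6 3.8
   vertex 2.0 2.2 4.8
   vertex 3.0 5.4 4.6
  endloop
 endfacet
 facet normal -0.833 -0.022 -0.552
  outer loop
   vertex 2.6 4.6 3.8
   vertex 4.8 1.6 0.6
   vertex 2.0 2.2 4.8
  endloop
 endfacet
 facet normal -0.038 0.716 -0.697
  outer loop
   vertex 2.6 4.6 3.8
   vertex 3.0 5.4 4.6
   vertex 4.8 1.6 0.6
  endloop
 endfacet
 facet normal -0.766 0.174 0.619
  outer loop
   vertex 2.4 0.4 5.8
   vertex 3.4 4.8 5.8
   vertex 2.0 2.2 4.8
  endloop
 endfacet
 facet normal -0.779 -0.428 -0.458
  outer loop
   vertex 2.4 0.4 5.8
   vertex 2.0 2.2 4.8
   vertex 4.8 1.6 0.6
  endloop
 endfacet
 facet normal 0.120 -0.978 -0.170
  outer loop
   vertex 2.4 0.4 5.8
   vertex 4.8 1.6 0.6
   vertex 5.8 1.2 3.6
  endloop
 endfacet
 facet normal 0.869 0.437 -0.231
  outer loop
   vertex 4.0 5.2 4.4
   vertex 5.8 1.2 3.6
   vertex 4.8 1.6 0.6
  endloop
 endfacet
 facet normal 0.008 0.727 -0.687
  outer loop
   vertex 4.0 5.2 4.4
   vertex 4.8 1.6 0.6
   vertex 3.0 5.4 4.6
  endloop
 endfacet
 facet normal 0.193 0.902 0.386
  outer loop
   vertex 3.8 4.8 5.6
   vertex 3.0 5.4 4.6
   vertex 3.4 4.8 5.8
  endloop
 endfacet
 facet normal 0.250 0.905 0.343
  outer loop
   vertex 3.8 4.8 5.6
   vertex 4.0 5.2 4.4
   vertex 3.0 5.4 4.6
  endloop
 endfacet
 facet normal 0.898 0.351 0.267
  outer loop
   vertex 3.8 4.8 5.6
   vertex 5.8 1.2 3.6
   vertex 4.0 5.2 4.4
  endloop
 endfacet
 facet normal 0.561 -0.141 0.816
  outer loop
   vertex 3.8 4.8 5.6
   vertex 2.4 0.4 5.8
   vertex 5.8 1.2 3.6
  endloop
 endfacet
 facet normal 0.445 -0.101 0.890
  outer loop
   vertex 3.8 4.8 5.6
   vertex 3.4 4.8 5.8
   vertex 2.4 0.4 5.8
  endloop
 endfacet
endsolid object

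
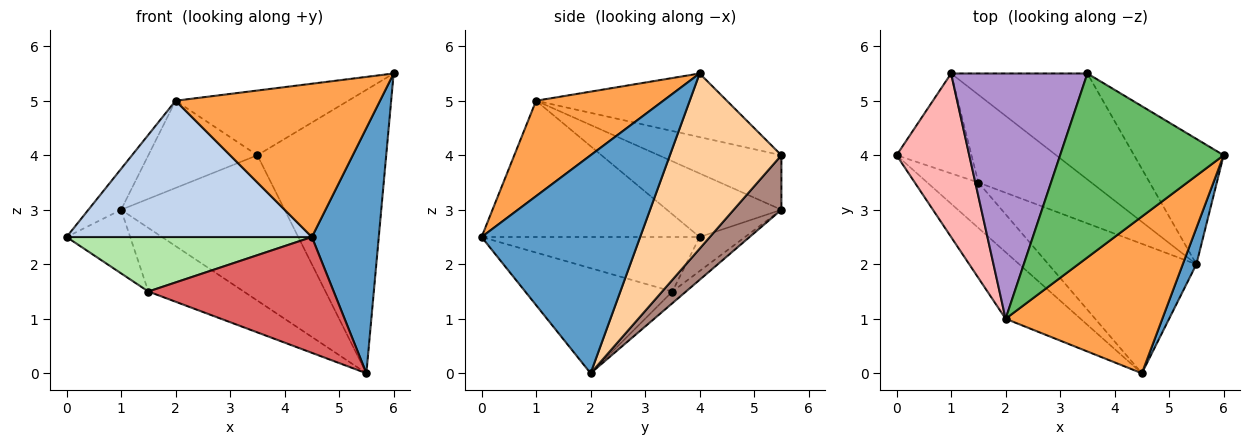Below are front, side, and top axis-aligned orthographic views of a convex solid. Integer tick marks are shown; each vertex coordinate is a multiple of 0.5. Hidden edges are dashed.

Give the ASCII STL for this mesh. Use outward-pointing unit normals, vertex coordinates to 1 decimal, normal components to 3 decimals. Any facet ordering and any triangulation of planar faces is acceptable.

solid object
 facet normal 0.920 -0.388 0.057
  outer loop
   vertex 5.5 2.0 0.0
   vertex 6.0 4.0 5.5
   vertex 4.5 0.0 2.5
  endloop
 endfacet
 facet normal -0.624 -0.702 -0.343
  outer loop
   vertex 2.0 1.0 5.0
   vertex 0.0 4.0 2.5
   vertex 4.5 0.0 2.5
  endloop
 endfacet
 facet normal 0.399 -0.641 0.655
  outer loop
   vertex 2.0 1.0 5.0
   vertex 4.5 0.0 2.5
   vertex 6.0 4.0 5.5
  endloop
 endfacet
 facet normal 0.621 0.717 -0.317
  outer loop
   vertex 3.5 5.5 4.0
   vertex 6.0 4.0 5.5
   vertex 5.5 2.0 0.0
  endloop
 endfacet
 facet normal -0.344 0.312 0.886
  outer loop
   vertex 3.5 5.5 4.0
   vertex 2.0 1.0 5.0
   vertex 6.0 4.0 5.5
  endloop
 endfacet
 facet normal -0.564 -0.634 -0.529
  outer loop
   vertex 1.5 3.5 1.5
   vertex 4.5 0.0 2.5
   vertex 0.0 4.0 2.5
  endloop
 endfacet
 facet normal -0.468 -0.589 -0.659
  outer loop
   vertex 1.5 3.5 1.5
   vertex 5.5 2.0 0.0
   vertex 4.5 0.0 2.5
  endloop
 endfacet
 facet normal -0.647 0.185 0.740
  outer loop
   vertex 1.0 5.5 3.0
   vertex 0.0 4.0 2.5
   vertex 2.0 1.0 5.0
  endloop
 endfacet
 facet normal -0.353 0.313 0.882
  outer loop
   vertex 1.0 5.5 3.0
   vertex 2.0 1.0 5.0
   vertex 3.5 5.5 4.0
  endloop
 endfacet
 facet normal -0.358 0.501 -0.788
  outer loop
   vertex 1.0 5.5 3.0
   vertex 1.5 3.5 1.5
   vertex 0.0 4.0 2.5
  endloop
 endfacet
 facet normal 0.229 0.786 -0.573
  outer loop
   vertex 1.0 5.5 3.0
   vertex 3.5 5.5 4.0
   vertex 5.5 2.0 0.0
  endloop
 endfacet
 facet normal -0.083 0.584 -0.807
  outer loop
   vertex 1.0 5.5 3.0
   vertex 5.5 2.0 0.0
   vertex 1.5 3.5 1.5
  endloop
 endfacet
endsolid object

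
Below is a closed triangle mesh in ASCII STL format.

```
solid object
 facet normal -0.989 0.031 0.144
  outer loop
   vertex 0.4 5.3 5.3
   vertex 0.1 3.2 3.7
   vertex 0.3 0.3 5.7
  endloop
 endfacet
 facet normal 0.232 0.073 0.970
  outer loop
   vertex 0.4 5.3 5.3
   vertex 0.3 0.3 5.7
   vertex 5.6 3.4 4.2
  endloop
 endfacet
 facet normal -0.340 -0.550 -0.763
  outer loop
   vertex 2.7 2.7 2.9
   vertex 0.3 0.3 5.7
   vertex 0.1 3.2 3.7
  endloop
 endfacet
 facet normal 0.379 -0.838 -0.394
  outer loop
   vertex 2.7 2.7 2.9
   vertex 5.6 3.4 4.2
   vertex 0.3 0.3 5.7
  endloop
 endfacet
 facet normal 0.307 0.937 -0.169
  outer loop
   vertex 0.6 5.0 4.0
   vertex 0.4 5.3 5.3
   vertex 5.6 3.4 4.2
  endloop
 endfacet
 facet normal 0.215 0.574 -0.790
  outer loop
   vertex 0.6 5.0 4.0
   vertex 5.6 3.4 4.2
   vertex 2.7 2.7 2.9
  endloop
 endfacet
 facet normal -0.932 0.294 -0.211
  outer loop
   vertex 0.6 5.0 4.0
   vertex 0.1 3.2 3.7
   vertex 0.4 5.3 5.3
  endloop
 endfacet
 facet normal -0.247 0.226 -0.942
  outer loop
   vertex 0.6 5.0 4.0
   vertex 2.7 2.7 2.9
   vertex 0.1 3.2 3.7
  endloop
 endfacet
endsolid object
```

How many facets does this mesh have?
8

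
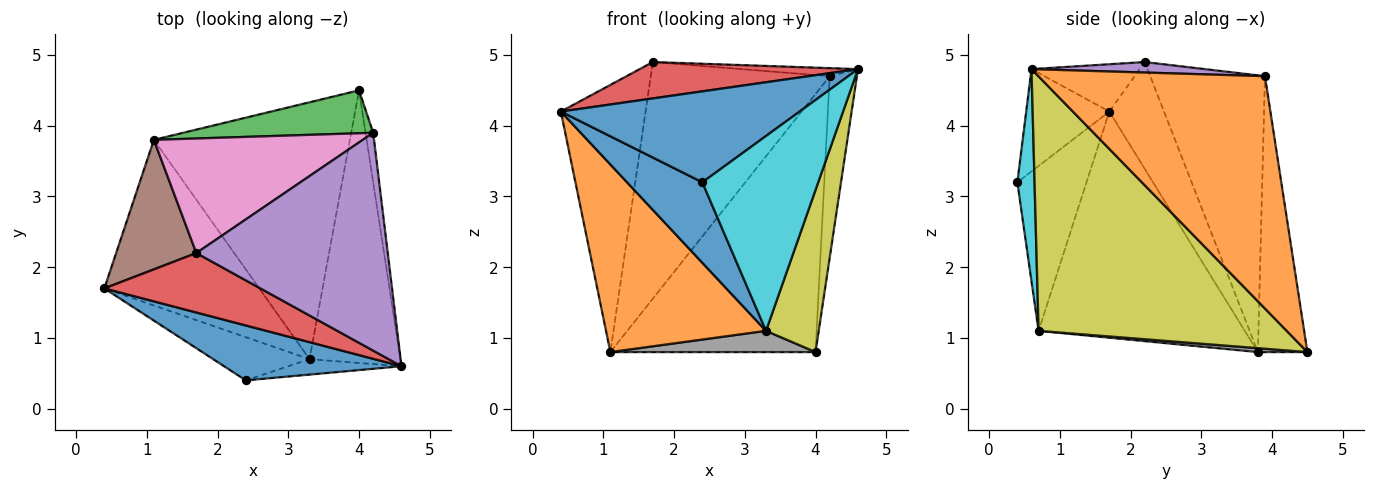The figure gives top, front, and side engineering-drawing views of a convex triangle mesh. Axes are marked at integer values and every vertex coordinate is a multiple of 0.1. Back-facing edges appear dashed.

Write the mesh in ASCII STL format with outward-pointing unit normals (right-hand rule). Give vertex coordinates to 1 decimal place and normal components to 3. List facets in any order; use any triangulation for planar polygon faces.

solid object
 facet normal -0.286 -0.820 0.495
  outer loop
   vertex 2.4 0.4 3.2
   vertex 4.6 0.6 4.8
   vertex 0.4 1.7 4.2
  endloop
 endfacet
 facet normal 0.992 0.119 -0.033
  outer loop
   vertex 4.2 3.9 4.7
   vertex 4.6 0.6 4.8
   vertex 4.0 4.5 0.8
  endloop
 endfacet
 facet normal -0.232 0.960 0.160
  outer loop
   vertex 1.1 3.8 0.8
   vertex 4.2 3.9 4.7
   vertex 4.0 4.5 0.8
  endloop
 endfacet
 facet normal -0.250 -0.505 0.826
  outer loop
   vertex 1.7 2.2 4.9
   vertex 0.4 1.7 4.2
   vertex 4.6 0.6 4.8
  endloop
 endfacet
 facet normal 0.055 0.037 0.998
  outer loop
   vertex 1.7 2.2 4.9
   vertex 4.6 0.6 4.8
   vertex 4.2 3.9 4.7
  endloop
 endfacet
 facet normal -0.502 0.778 0.377
  outer loop
   vertex 1.7 2.2 4.9
   vertex 1.1 3.8 0.8
   vertex 0.4 1.7 4.2
  endloop
 endfacet
 facet normal -0.500 0.780 0.377
  outer loop
   vertex 1.7 2.2 4.9
   vertex 4.2 3.9 4.7
   vertex 1.1 3.8 0.8
  endloop
 endfacet
 facet normal 0.020 -0.082 -0.996
  outer loop
   vertex 3.3 0.7 1.1
   vertex 1.1 3.8 0.8
   vertex 4.0 4.5 0.8
  endloop
 endfacet
 facet normal 0.923 -0.196 -0.330
  outer loop
   vertex 3.3 0.7 1.1
   vertex 4.0 4.5 0.8
   vertex 4.6 0.6 4.8
  endloop
 endfacet
 facet normal 0.146 -0.986 -0.078
  outer loop
   vertex 3.3 0.7 1.1
   vertex 4.6 0.6 4.8
   vertex 2.4 0.4 3.2
  endloop
 endfacet
 facet normal -0.629 -0.685 -0.367
  outer loop
   vertex 3.3 0.7 1.1
   vertex 2.4 0.4 3.2
   vertex 0.4 1.7 4.2
  endloop
 endfacet
 facet normal -0.695 -0.539 -0.476
  outer loop
   vertex 3.3 0.7 1.1
   vertex 0.4 1.7 4.2
   vertex 1.1 3.8 0.8
  endloop
 endfacet
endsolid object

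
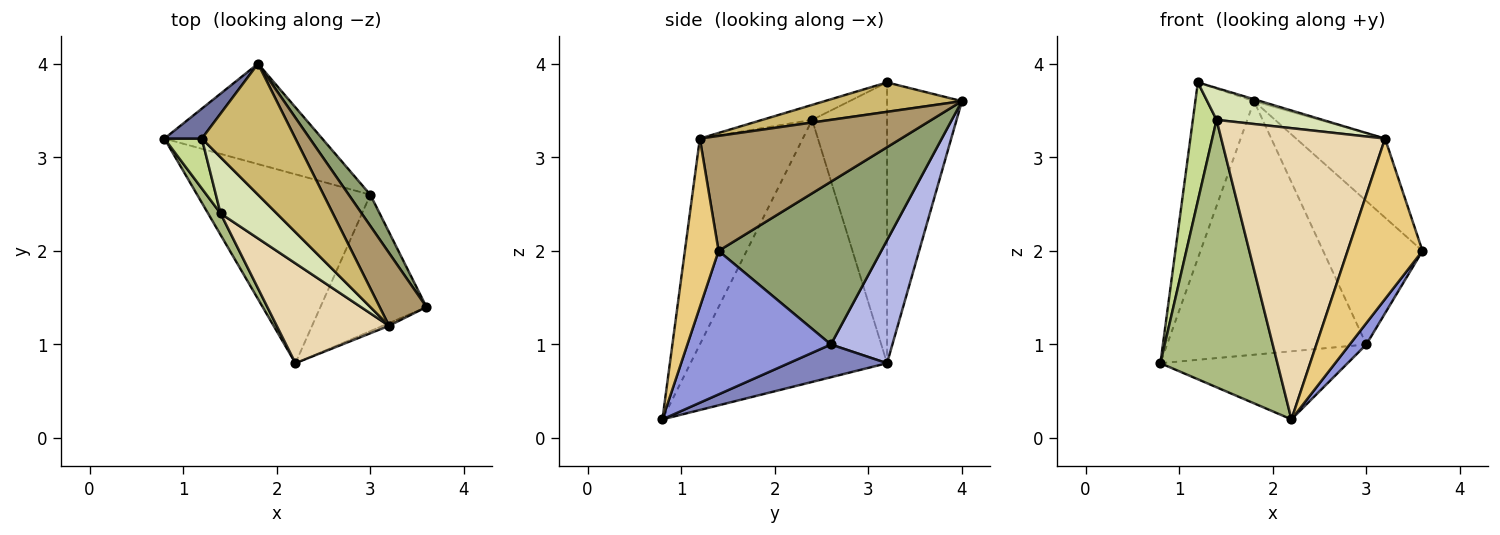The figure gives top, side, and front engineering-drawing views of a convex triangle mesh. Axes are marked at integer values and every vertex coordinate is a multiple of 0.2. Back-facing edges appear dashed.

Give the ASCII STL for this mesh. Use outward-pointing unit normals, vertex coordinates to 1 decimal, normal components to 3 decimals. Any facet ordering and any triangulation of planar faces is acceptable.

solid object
 facet normal -0.783 0.613 0.104
  outer loop
   vertex 1.8 4.0 3.6
   vertex 0.8 3.2 0.8
   vertex 1.2 3.2 3.8
  endloop
 endfacet
 facet normal 0.175 0.334 -0.926
  outer loop
   vertex 3.0 2.6 1.0
   vertex 2.2 0.8 0.2
   vertex 0.8 3.2 0.8
  endloop
 endfacet
 facet normal 0.801 -0.093 -0.592
  outer loop
   vertex 3.0 2.6 1.0
   vertex 3.6 1.4 2.0
   vertex 2.2 0.8 0.2
  endloop
 endfacet
 facet normal 0.276 0.894 -0.354
  outer loop
   vertex 3.0 2.6 1.0
   vertex 0.8 3.2 0.8
   vertex 1.8 4.0 3.6
  endloop
 endfacet
 facet normal 0.848 0.518 0.113
  outer loop
   vertex 3.0 2.6 1.0
   vertex 1.8 4.0 3.6
   vertex 3.6 1.4 2.0
  endloop
 endfacet
 facet normal -0.859 -0.511 0.041
  outer loop
   vertex 1.4 2.4 3.4
   vertex 0.8 3.2 0.8
   vertex 2.2 0.8 0.2
  endloop
 endfacet
 facet normal -0.946 -0.299 0.126
  outer loop
   vertex 1.4 2.4 3.4
   vertex 1.2 3.2 3.8
   vertex 0.8 3.2 0.8
  endloop
 endfacet
 facet normal -0.226 -0.480 0.848
  outer loop
   vertex 3.2 1.2 3.2
   vertex 1.2 3.2 3.8
   vertex 1.4 2.4 3.4
  endloop
 endfacet
 facet normal 0.857 0.379 0.349
  outer loop
   vertex 3.2 1.2 3.2
   vertex 3.6 1.4 2.0
   vertex 1.8 4.0 3.6
  endloop
 endfacet
 facet normal 0.300 0.014 0.954
  outer loop
   vertex 3.2 1.2 3.2
   vertex 1.8 4.0 3.6
   vertex 1.2 3.2 3.8
  endloop
 endfacet
 facet normal 0.410 -0.912 -0.015
  outer loop
   vertex 3.2 1.2 3.2
   vertex 2.2 0.8 0.2
   vertex 3.6 1.4 2.0
  endloop
 endfacet
 facet normal -0.511 -0.813 0.279
  outer loop
   vertex 3.2 1.2 3.2
   vertex 1.4 2.4 3.4
   vertex 2.2 0.8 0.2
  endloop
 endfacet
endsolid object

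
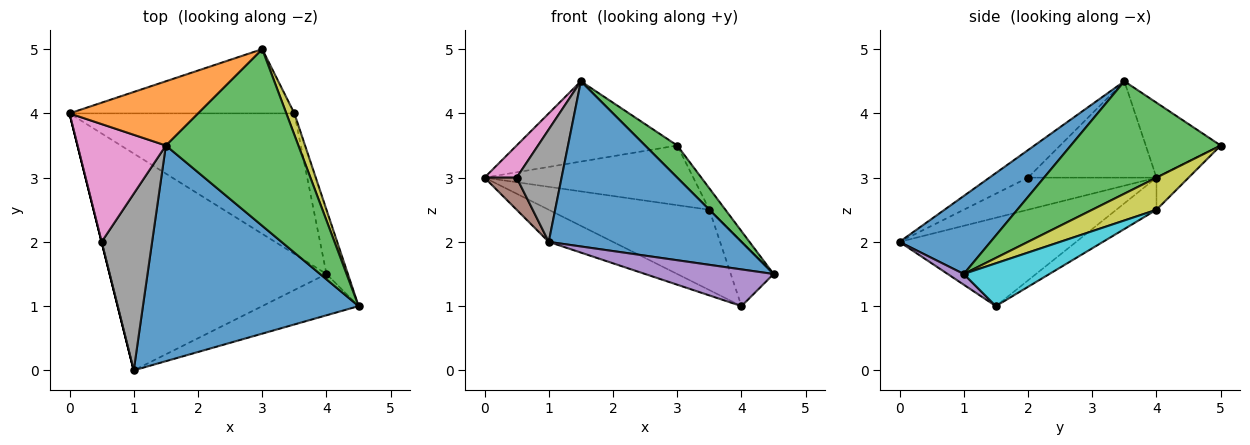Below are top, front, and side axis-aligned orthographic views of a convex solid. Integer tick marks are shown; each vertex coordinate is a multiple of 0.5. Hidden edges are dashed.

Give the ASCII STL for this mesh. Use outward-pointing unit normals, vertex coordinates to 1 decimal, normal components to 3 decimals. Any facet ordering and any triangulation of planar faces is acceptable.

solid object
 facet normal 0.276 -0.584 0.763
  outer loop
   vertex 1.5 3.5 4.5
   vertex 1.0 0.0 2.0
   vertex 4.5 1.0 1.5
  endloop
 endfacet
 facet normal -0.342 0.734 0.587
  outer loop
   vertex 3.0 5.0 3.5
   vertex 0.0 4.0 3.0
   vertex 1.5 3.5 4.5
  endloop
 endfacet
 facet normal 0.641 -0.137 0.755
  outer loop
   vertex 3.0 5.0 3.5
   vertex 1.5 3.5 4.5
   vertex 4.5 1.0 1.5
  endloop
 endfacet
 facet normal -0.374 0.136 -0.917
  outer loop
   vertex 4.0 1.5 1.0
   vertex 1.0 0.0 2.0
   vertex 0.0 4.0 3.0
  endloop
 endfacet
 facet normal 0.083 -0.662 -0.745
  outer loop
   vertex 4.0 1.5 1.0
   vertex 4.5 1.0 1.5
   vertex 1.0 0.0 2.0
  endloop
 endfacet
 facet normal -0.970 -0.243 0.000
  outer loop
   vertex 0.5 2.0 3.0
   vertex 0.0 4.0 3.0
   vertex 1.0 0.0 2.0
  endloop
 endfacet
 facet normal -0.725 -0.181 0.665
  outer loop
   vertex 0.5 2.0 3.0
   vertex 1.5 3.5 4.5
   vertex 0.0 4.0 3.0
  endloop
 endfacet
 facet normal -0.418 -0.488 0.766
  outer loop
   vertex 0.5 2.0 3.0
   vertex 1.0 0.0 2.0
   vertex 1.5 3.5 4.5
  endloop
 endfacet
 facet normal 0.943 0.236 0.236
  outer loop
   vertex 3.5 4.0 2.5
   vertex 3.0 5.0 3.5
   vertex 4.5 1.0 1.5
  endloop
 endfacet
 facet normal 0.816 0.408 -0.408
  outer loop
   vertex 3.5 4.0 2.5
   vertex 4.5 1.0 1.5
   vertex 4.0 1.5 1.0
  endloop
 endfacet
 facet normal -0.104 0.677 -0.729
  outer loop
   vertex 3.5 4.0 2.5
   vertex 0.0 4.0 3.0
   vertex 3.0 5.0 3.5
  endloop
 endfacet
 facet normal -0.123 0.492 -0.862
  outer loop
   vertex 3.5 4.0 2.5
   vertex 4.0 1.5 1.0
   vertex 0.0 4.0 3.0
  endloop
 endfacet
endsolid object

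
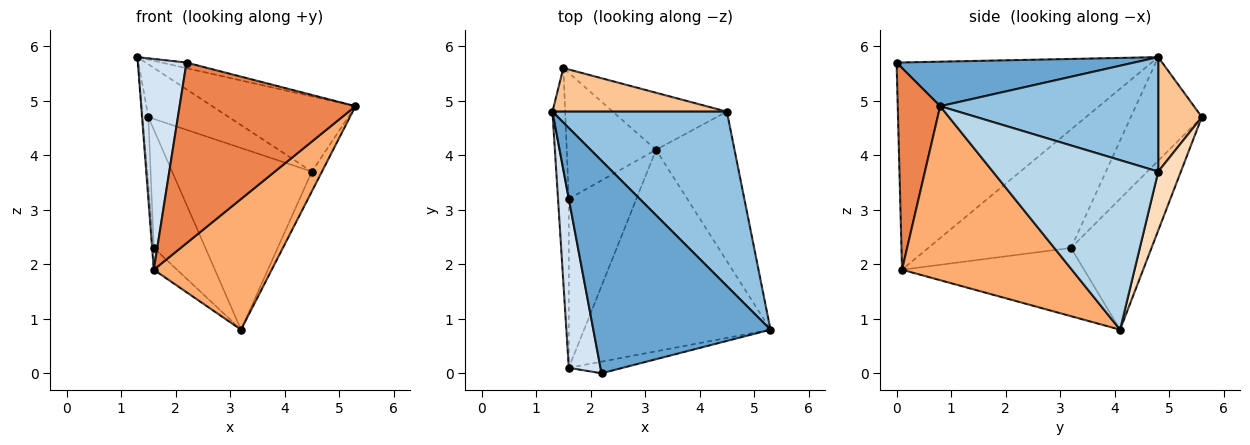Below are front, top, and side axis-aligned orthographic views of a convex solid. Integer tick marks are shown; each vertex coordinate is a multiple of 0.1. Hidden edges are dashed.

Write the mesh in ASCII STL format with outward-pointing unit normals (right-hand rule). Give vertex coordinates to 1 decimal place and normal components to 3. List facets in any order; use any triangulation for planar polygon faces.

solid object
 facet normal 0.244 0.025 0.970
  outer loop
   vertex 2.2 0.0 5.7
   vertex 5.3 0.8 4.9
   vertex 1.3 4.8 5.8
  endloop
 endfacet
 facet normal 0.516 0.339 0.786
  outer loop
   vertex 4.5 4.8 3.7
   vertex 1.3 4.8 5.8
   vertex 5.3 0.8 4.9
  endloop
 endfacet
 facet normal 0.906 0.055 -0.420
  outer loop
   vertex 4.5 4.8 3.7
   vertex 5.3 0.8 4.9
   vertex 3.2 4.1 0.8
  endloop
 endfacet
 facet normal -0.971 -0.185 0.149
  outer loop
   vertex 1.6 0.1 1.9
   vertex 2.2 0.0 5.7
   vertex 1.3 4.8 5.8
  endloop
 endfacet
 facet normal 0.234 -0.970 -0.063
  outer loop
   vertex 1.6 0.1 1.9
   vertex 5.3 0.8 4.9
   vertex 2.2 0.0 5.7
  endloop
 endfacet
 facet normal 0.617 -0.428 -0.661
  outer loop
   vertex 1.6 0.1 1.9
   vertex 3.2 4.1 0.8
   vertex 5.3 0.8 4.9
  endloop
 endfacet
 facet normal 0.386 0.711 0.588
  outer loop
   vertex 1.5 5.6 4.7
   vertex 1.3 4.8 5.8
   vertex 4.5 4.8 3.7
  endloop
 endfacet
 facet normal 0.153 0.943 -0.296
  outer loop
   vertex 1.5 5.6 4.7
   vertex 4.5 4.8 3.7
   vertex 3.2 4.1 0.8
  endloop
 endfacet
 facet normal -0.708 0.090 -0.701
  outer loop
   vertex 1.6 3.2 2.3
   vertex 3.2 4.1 0.8
   vertex 1.6 0.1 1.9
  endloop
 endfacet
 facet normal -0.730 0.468 -0.498
  outer loop
   vertex 1.6 3.2 2.3
   vertex 1.5 5.6 4.7
   vertex 3.2 4.1 0.8
  endloop
 endfacet
 facet normal -0.996 0.012 -0.091
  outer loop
   vertex 1.6 3.2 2.3
   vertex 1.6 0.1 1.9
   vertex 1.3 4.8 5.8
  endloop
 endfacet
 facet normal -0.989 0.080 -0.121
  outer loop
   vertex 1.6 3.2 2.3
   vertex 1.3 4.8 5.8
   vertex 1.5 5.6 4.7
  endloop
 endfacet
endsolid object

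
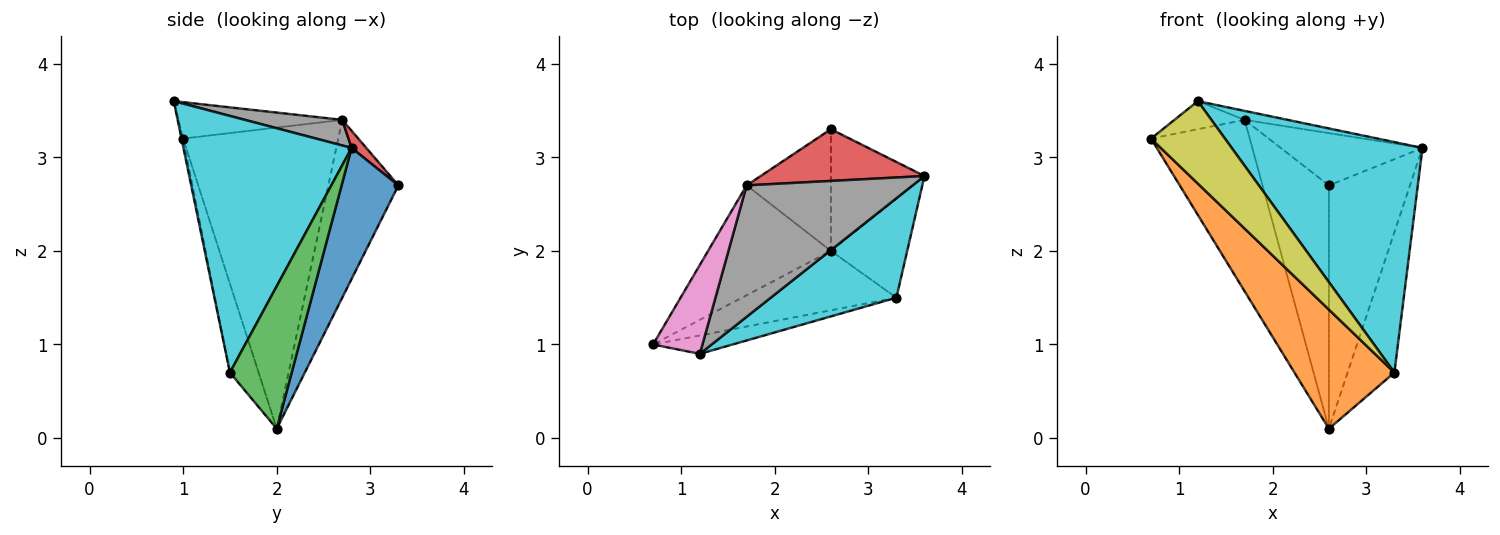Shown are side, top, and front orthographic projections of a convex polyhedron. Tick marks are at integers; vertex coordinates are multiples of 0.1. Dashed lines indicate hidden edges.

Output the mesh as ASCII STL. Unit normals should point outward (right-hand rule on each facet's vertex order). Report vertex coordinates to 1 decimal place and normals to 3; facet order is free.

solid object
 facet normal 0.531 0.758 -0.379
  outer loop
   vertex 2.6 2.0 0.1
   vertex 2.6 3.3 2.7
   vertex 3.6 2.8 3.1
  endloop
 endfacet
 facet normal -0.249 -0.867 -0.432
  outer loop
   vertex 3.3 1.5 0.7
   vertex 0.7 1.0 3.2
   vertex 2.6 2.0 0.1
  endloop
 endfacet
 facet normal 0.733 0.555 -0.392
  outer loop
   vertex 3.3 1.5 0.7
   vertex 2.6 2.0 0.1
   vertex 3.6 2.8 3.1
  endloop
 endfacet
 facet normal 0.074 0.709 0.702
  outer loop
   vertex 1.7 2.7 3.4
   vertex 3.6 2.8 3.1
   vertex 2.6 3.3 2.7
  endloop
 endfacet
 facet normal -0.798 0.508 -0.325
  outer loop
   vertex 1.7 2.7 3.4
   vertex 2.6 2.0 0.1
   vertex 0.7 1.0 3.2
  endloop
 endfacet
 facet normal -0.686 0.650 -0.325
  outer loop
   vertex 1.7 2.7 3.4
   vertex 2.6 3.3 2.7
   vertex 2.6 2.0 0.1
  endloop
 endfacet
 facet normal -0.575 0.246 0.780
  outer loop
   vertex 1.2 0.9 3.6
   vertex 1.7 2.7 3.4
   vertex 0.7 1.0 3.2
  endloop
 endfacet
 facet normal 0.152 0.067 0.986
  outer loop
   vertex 1.2 0.9 3.6
   vertex 3.6 2.8 3.1
   vertex 1.7 2.7 3.4
  endloop
 endfacet
 facet normal -0.021 -0.976 -0.217
  outer loop
   vertex 1.2 0.9 3.6
   vertex 0.7 1.0 3.2
   vertex 3.3 1.5 0.7
  endloop
 endfacet
 facet normal 0.629 -0.714 0.308
  outer loop
   vertex 1.2 0.9 3.6
   vertex 3.3 1.5 0.7
   vertex 3.6 2.8 3.1
  endloop
 endfacet
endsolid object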